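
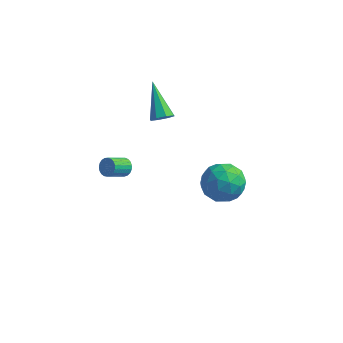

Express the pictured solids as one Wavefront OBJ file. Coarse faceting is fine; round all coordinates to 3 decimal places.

v 1.958 2.591 -4.361
v 2.802 2.685 -3.457
v 1.078 1.075 -3.383
v 1.922 1.169 -2.479
v 1.078 2.065 -2.635
v 1.623 3.002 -3.24
v 2.257 0.758 -3.6
v 2.802 1.695 -4.205
v 2.987 1.551 -2.986
v 2.259 2.359 -2.39
v 1.621 1.401 -4.45
v 0.893 2.209 -3.854
v 2.458 2.771 -3.995
v 1.422 0.989 -2.845
v 0.927 1.516 -2.937
v 1.423 1.571 -2.405
v 1.764 2.958 -3.867
v 2.26 3.013 -3.336
v 1.247 2.648 -2.853
v 1.62 0.747 -3.504
v 2.116 0.802 -2.973
v 2.457 2.189 -4.435
v 2.953 2.244 -3.903
v 2.633 1.112 -3.987
v 3.062 2.16 -3.187
v 2.545 1.269 -2.612
v 2.742 1.027 -3.271
v 3.062 1.578 -3.626
v 2.634 2.635 -2.836
v 2.116 1.744 -2.261
v 1.621 2.271 -2.353
v 1.941 2.821 -2.709
v 2.743 1.969 -2.56
v 1.764 2.016 -4.579
v 1.246 1.125 -4.004
v 1.939 0.939 -4.131
v 2.259 1.489 -4.487
v 1.335 2.491 -4.228
v 0.818 1.6 -3.653
v 0.818 2.182 -3.214
v 1.138 2.733 -3.569
v 1.137 1.791 -4.28
v -0.697 0.331 2.216
v -0.375 0.071 2.704
v -1.803 1.609 3.624
v -0.151 0.467 2.521
v -0.247 0.782 2.159
v -0.607 0.833 1.83
v -1.02 0.59 1.727
v -1.243 0.195 1.911
v -1.147 -0.121 2.273
v -0.788 -0.172 2.601
v -1.248 -2.924 0.985
v -0.764 -3.076 1.137
v -1.227 -3.947 1.747
v -1.712 -3.796 1.595
v -0.82 -2.935 1.296
v -1.283 -3.806 1.906
v -0.949 -2.791 1.402
v -1.413 -3.663 2.012
v -1.131 -2.671 1.436
v -1.594 -3.543 2.046
v -1.333 -2.595 1.391
v -1.796 -3.466 2.001
v -1.52 -2.575 1.277
v -1.983 -3.447 1.887
v -1.661 -2.616 1.112
v -2.124 -3.488 1.722
v -1.73 -2.711 0.925
v -2.193 -3.582 1.535
v -1.715 -2.842 0.749
v -2.179 -3.713 1.358
v -1.621 -2.987 0.613
v -2.084 -3.858 1.223
v -1.461 -3.122 0.542
v -1.924 -3.993 1.151
v -1.265 -3.222 0.547
v -1.728 -4.093 1.157
v -1.066 -3.271 0.628
v -1.529 -4.142 1.238
v -0.899 -3.26 0.771
v -1.362 -4.131 1.381
v -0.792 -3.191 0.951
v -1.255 -4.062 1.561
f 1 38 17
f 38 12 41
f 17 41 6
f 38 41 17
f 1 17 13
f 17 6 18
f 13 18 2
f 17 18 13
f 1 13 22
f 13 2 23
f 22 23 8
f 13 23 22
f 1 22 34
f 22 8 37
f 34 37 11
f 22 37 34
f 1 34 38
f 34 11 42
f 38 42 12
f 34 42 38
f 2 18 29
f 18 6 32
f 29 32 10
f 18 32 29
f 6 41 19
f 41 12 40
f 19 40 5
f 41 40 19
f 12 42 39
f 42 11 35
f 39 35 3
f 42 35 39
f 11 37 36
f 37 8 24
f 36 24 7
f 37 24 36
f 8 23 28
f 23 2 25
f 28 25 9
f 23 25 28
f 4 30 16
f 30 10 31
f 16 31 5
f 30 31 16
f 4 16 14
f 16 5 15
f 14 15 3
f 16 15 14
f 4 14 21
f 14 3 20
f 21 20 7
f 14 20 21
f 4 21 26
f 21 7 27
f 26 27 9
f 21 27 26
f 4 26 30
f 26 9 33
f 30 33 10
f 26 33 30
f 5 31 19
f 31 10 32
f 19 32 6
f 31 32 19
f 3 15 39
f 15 5 40
f 39 40 12
f 15 40 39
f 7 20 36
f 20 3 35
f 36 35 11
f 20 35 36
f 9 27 28
f 27 7 24
f 28 24 8
f 27 24 28
f 10 33 29
f 33 9 25
f 29 25 2
f 33 25 29
f 44 43 46
f 44 46 45
f 46 43 47
f 46 47 45
f 47 43 48
f 47 48 45
f 48 43 49
f 48 49 45
f 49 43 50
f 49 50 45
f 50 43 51
f 50 51 45
f 51 43 52
f 51 52 45
f 52 43 44
f 52 44 45
f 54 53 57
f 54 57 55
f 55 57 58
f 55 58 56
f 57 53 59
f 57 59 58
f 58 59 60
f 58 60 56
f 59 53 61
f 59 61 60
f 60 61 62
f 60 62 56
f 61 53 63
f 61 63 62
f 62 63 64
f 62 64 56
f 63 53 65
f 63 65 64
f 64 65 66
f 64 66 56
f 65 53 67
f 65 67 66
f 66 67 68
f 66 68 56
f 67 53 69
f 67 69 68
f 68 69 70
f 68 70 56
f 69 53 71
f 69 71 70
f 70 71 72
f 70 72 56
f 71 53 73
f 71 73 72
f 72 73 74
f 72 74 56
f 73 53 75
f 73 75 74
f 74 75 76
f 74 76 56
f 75 53 77
f 75 77 76
f 76 77 78
f 76 78 56
f 77 53 79
f 77 79 78
f 78 79 80
f 78 80 56
f 79 53 81
f 79 81 80
f 80 81 82
f 80 82 56
f 81 53 83
f 81 83 82
f 82 83 84
f 82 84 56
f 83 53 54
f 83 54 84
f 84 54 55
f 84 55 56



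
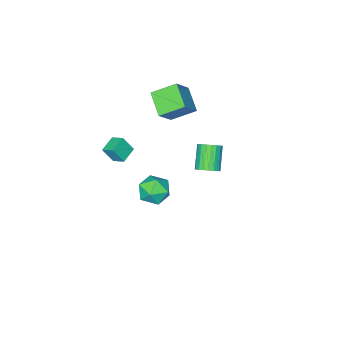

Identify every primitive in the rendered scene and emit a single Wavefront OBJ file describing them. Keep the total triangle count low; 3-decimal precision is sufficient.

v -0.578 -2.178 -3.044
v 0.462 -2.595 -2.945
v -1.122 -3.725 -3.835
v -0.082 -4.142 -3.736
v -0.713 -3.979 -2.818
v -0.376 -3.024 -2.33
v -0.284 -3.296 -4.45
v 0.053 -2.341 -3.962
v 0.644 -3.286 -3.814
v 0.379 -3.708 -2.806
v -1.039 -2.612 -3.974
v -1.304 -3.034 -2.966
v 0.031 1.916 2.491
v 0.632 1.863 2.883
v -0.229 1.09 4.1
v -0.831 1.144 3.709
v 0.523 2.126 2.973
v -0.338 1.354 4.19
v 0.328 2.354 2.979
v -0.533 1.581 4.197
v 0.082 2.506 2.902
v -0.779 1.733 4.119
v -0.173 2.556 2.753
v -1.034 1.783 3.971
v -0.393 2.495 2.559
v -1.254 1.722 3.777
v -0.539 2.334 2.353
v -1.401 1.561 3.571
v -0.587 2.101 2.171
v -1.449 1.329 3.389
v -0.529 1.837 2.045
v -1.39 1.064 3.263
v -0.373 1.585 1.995
v -1.235 0.813 3.213
v -0.148 1.392 2.032
v -1.009 0.619 3.25
v 0.108 1.289 2.147
v -0.753 0.516 3.365
v 0.351 1.294 2.323
v -0.51 0.521 3.54
v 0.538 1.407 2.527
v -0.323 0.634 3.745
v 0.638 1.608 2.725
v -0.223 0.835 3.943
v -2.994 -2.419 3.079
v -3.569 -3.819 3.938
v -1.815 -2.122 4.352
v -2.39 -3.522 5.211
v -1.85 -3.398 2.249
v -2.425 -4.798 3.108
v -0.671 -3.101 3.522
v -1.246 -4.501 4.381
v 1.586 -3.638 1.481
v 2.018 -4.08 2.451
v 1.447 -2.836 1.908
v 1.879 -3.277 2.878
v 2.601 -3.303 1.182
v 3.033 -3.744 2.152
v 2.462 -2.5 1.609
v 2.894 -2.942 2.579
f 1 12 6
f 1 6 2
f 1 2 8
f 1 8 11
f 1 11 12
f 2 6 10
f 6 12 5
f 12 11 3
f 11 8 7
f 8 2 9
f 4 10 5
f 4 5 3
f 4 3 7
f 4 7 9
f 4 9 10
f 5 10 6
f 3 5 12
f 7 3 11
f 9 7 8
f 10 9 2
f 14 13 17
f 14 17 15
f 15 17 18
f 15 18 16
f 17 13 19
f 17 19 18
f 18 19 20
f 18 20 16
f 19 13 21
f 19 21 20
f 20 21 22
f 20 22 16
f 21 13 23
f 21 23 22
f 22 23 24
f 22 24 16
f 23 13 25
f 23 25 24
f 24 25 26
f 24 26 16
f 25 13 27
f 25 27 26
f 26 27 28
f 26 28 16
f 27 13 29
f 27 29 28
f 28 29 30
f 28 30 16
f 29 13 31
f 29 31 30
f 30 31 32
f 30 32 16
f 31 13 33
f 31 33 32
f 32 33 34
f 32 34 16
f 33 13 35
f 33 35 34
f 34 35 36
f 34 36 16
f 35 13 37
f 35 37 36
f 36 37 38
f 36 38 16
f 37 13 39
f 37 39 38
f 38 39 40
f 38 40 16
f 39 13 41
f 39 41 40
f 40 41 42
f 40 42 16
f 41 13 43
f 41 43 42
f 42 43 44
f 42 44 16
f 43 13 14
f 43 14 44
f 44 14 15
f 44 15 16
f 46 48 45
f 49 46 45
f 45 48 47
f 47 49 45
f 46 52 48
f 50 46 49
f 50 52 46
f 48 52 47
f 51 49 47
f 47 52 51
f 51 50 49
f 52 50 51
f 54 56 53
f 57 54 53
f 53 56 55
f 55 57 53
f 54 60 56
f 58 54 57
f 58 60 54
f 56 60 55
f 59 57 55
f 55 60 59
f 59 58 57
f 60 58 59



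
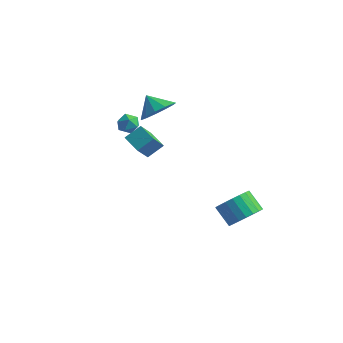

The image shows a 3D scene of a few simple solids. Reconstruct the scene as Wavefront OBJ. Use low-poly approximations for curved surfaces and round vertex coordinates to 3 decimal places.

v 4.194 3.571 -3.991
v 4.585 2.939 -3.383
v 3.656 3.157 -2.56
v 3.266 3.789 -3.169
v 4.762 3.28 -3.274
v 3.833 3.498 -2.451
v 4.841 3.671 -3.289
v 3.912 3.889 -2.466
v 4.808 4.045 -3.425
v 3.879 4.263 -2.602
v 4.669 4.337 -3.659
v 3.74 4.555 -2.836
v 4.447 4.496 -3.951
v 3.518 4.714 -3.128
v 4.183 4.496 -4.249
v 3.254 4.713 -3.426
v 3.92 4.335 -4.503
v 2.991 4.553 -3.681
v 3.705 4.043 -4.669
v 2.776 4.261 -3.846
v 3.574 3.669 -4.718
v 2.645 3.886 -3.895
v 3.551 3.278 -4.641
v 2.622 3.495 -3.818
v 3.639 2.938 -4.451
v 2.71 3.155 -3.628
v 3.823 2.707 -4.182
v 2.894 2.924 -3.359
v 4.071 2.626 -3.881
v 3.142 2.843 -3.058
v 4.341 2.708 -3.598
v 3.412 2.925 -2.775
v -2.283 3.808 0.598
v -1.983 3.372 0.234
v -3.197 3.488 0.226
v -2.897 3.052 -0.138
v -2.908 2.985 0.5
v -2.343 3.183 0.73
v -2.837 3.677 -0.27
v -2.272 3.875 -0.04
v -2.325 3.292 -0.302
v -2.369 2.864 0.174
v -2.811 3.996 0.286
v -2.855 3.568 0.762
v -0.912 1.644 0.419
v -0.879 0.761 1.439
v -0.473 2.339 1.006
v -0.44 1.455 2.026
v 0.06 1.305 0.094
v 0.093 0.421 1.114
v 0.499 1.999 0.681
v 0.532 1.116 1.701
v -0.781 3.405 1.82
v -0.244 4.14 2.232
v -1.599 3.575 2.58
v -0.563 4.38 1.835
v -0.952 4.311 1.433
v -1.286 3.953 1.153
v -1.46 3.422 1.086
v -1.419 2.885 1.251
v -1.175 2.513 1.597
v -0.806 2.424 2.013
v -0.429 2.646 2.368
v -0.164 3.11 2.549
v -0.095 3.667 2.498
f 2 1 5
f 2 5 3
f 3 5 6
f 3 6 4
f 5 1 7
f 5 7 6
f 6 7 8
f 6 8 4
f 7 1 9
f 7 9 8
f 8 9 10
f 8 10 4
f 9 1 11
f 9 11 10
f 10 11 12
f 10 12 4
f 11 1 13
f 11 13 12
f 12 13 14
f 12 14 4
f 13 1 15
f 13 15 14
f 14 15 16
f 14 16 4
f 15 1 17
f 15 17 16
f 16 17 18
f 16 18 4
f 17 1 19
f 17 19 18
f 18 19 20
f 18 20 4
f 19 1 21
f 19 21 20
f 20 21 22
f 20 22 4
f 21 1 23
f 21 23 22
f 22 23 24
f 22 24 4
f 23 1 25
f 23 25 24
f 24 25 26
f 24 26 4
f 25 1 27
f 25 27 26
f 26 27 28
f 26 28 4
f 27 1 29
f 27 29 28
f 28 29 30
f 28 30 4
f 29 1 31
f 29 31 30
f 30 31 32
f 30 32 4
f 31 1 2
f 31 2 32
f 32 2 3
f 32 3 4
f 33 44 38
f 33 38 34
f 33 34 40
f 33 40 43
f 33 43 44
f 34 38 42
f 38 44 37
f 44 43 35
f 43 40 39
f 40 34 41
f 36 42 37
f 36 37 35
f 36 35 39
f 36 39 41
f 36 41 42
f 37 42 38
f 35 37 44
f 39 35 43
f 41 39 40
f 42 41 34
f 46 48 45
f 49 46 45
f 45 48 47
f 47 49 45
f 46 52 48
f 50 46 49
f 50 52 46
f 48 52 47
f 51 49 47
f 47 52 51
f 51 50 49
f 52 50 51
f 54 53 56
f 54 56 55
f 56 53 57
f 56 57 55
f 57 53 58
f 57 58 55
f 58 53 59
f 58 59 55
f 59 53 60
f 59 60 55
f 60 53 61
f 60 61 55
f 61 53 62
f 61 62 55
f 62 53 63
f 62 63 55
f 63 53 64
f 63 64 55
f 64 53 65
f 64 65 55
f 65 53 54
f 65 54 55



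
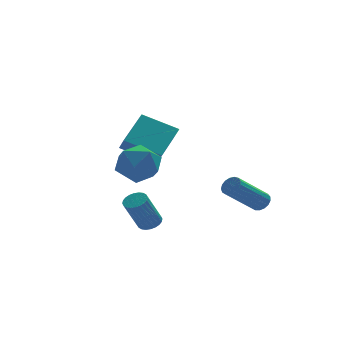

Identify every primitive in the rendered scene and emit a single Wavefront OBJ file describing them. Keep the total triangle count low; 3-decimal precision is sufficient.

v 3.083 -3.422 -1.695
v 3.38 -3.842 -1.498
v 1.773 -4.317 -0.088
v 1.477 -3.898 -0.285
v 3.452 -3.638 -1.348
v 1.845 -4.113 0.062
v 3.439 -3.385 -1.277
v 1.832 -3.86 0.133
v 3.345 -3.14 -1.302
v 1.738 -3.615 0.108
v 3.191 -2.96 -1.417
v 1.584 -3.435 -0.007
v 3.012 -2.886 -1.596
v 1.405 -3.361 -0.186
v 2.85 -2.935 -1.797
v 1.243 -3.41 -0.387
v 2.741 -3.096 -1.975
v 1.134 -3.571 -0.565
v 2.711 -3.331 -2.089
v 1.104 -3.806 -0.679
v 2.766 -3.587 -2.113
v 1.159 -4.062 -0.703
v 2.894 -3.806 -2.041
v 1.287 -4.281 -0.631
v 3.065 -3.937 -1.889
v 1.458 -4.412 -0.479
v 3.241 -3.95 -1.694
v 1.634 -4.425 -0.284
v -1.824 -1.473 0.8
v -1.234 -2.396 1.234
v -3.426 -2.504 0.786
v -2.836 -3.427 1.22
v -3.021 -2.476 1.891
v -2.031 -1.839 1.9
v -2.629 -3.061 0.12
v -1.639 -2.424 0.129
v -1.732 -3.377 0.814
v -1.974 -3.016 1.909
v -2.686 -1.884 0.111
v -2.928 -1.523 1.206
v -1.996 1.472 0.477
v -1.941 0.955 1.125
v -0.667 2.877 1.483
v -0.612 2.36 2.131
v -0.448 0.6 -0.351
v -0.393 0.083 0.297
v 0.881 2.005 0.655
v 0.936 1.488 1.303
v -2.247 -3.802 -2.022
v -1.743 -4 -1.814
v -2.529 -4.335 -0.23
v -3.033 -4.138 -0.438
v -1.73 -3.78 -1.761
v -2.515 -4.115 -0.177
v -1.795 -3.564 -1.748
v -2.581 -3.899 -0.163
v -1.93 -3.384 -1.776
v -2.715 -3.719 -0.192
v -2.112 -3.268 -1.842
v -2.898 -3.603 -0.258
v -2.316 -3.233 -1.936
v -3.101 -3.568 -0.351
v -2.508 -3.285 -2.042
v -3.294 -3.62 -0.458
v -2.661 -3.415 -2.146
v -3.447 -3.751 -0.561
v -2.751 -3.605 -2.23
v -3.537 -3.94 -0.646
v -2.765 -3.825 -2.283
v -3.55 -4.16 -0.699
v -2.699 -4.041 -2.297
v -3.485 -4.376 -0.712
v -2.565 -4.221 -2.268
v -3.35 -4.556 -0.684
v -2.382 -4.337 -2.202
v -3.168 -4.672 -0.618
v -2.179 -4.372 -2.109
v -2.964 -4.707 -0.524
v -1.986 -4.32 -2.002
v -2.772 -4.655 -0.418
v -1.833 -4.189 -1.899
v -2.619 -4.525 -0.314
f 2 1 5
f 2 5 3
f 3 5 6
f 3 6 4
f 5 1 7
f 5 7 6
f 6 7 8
f 6 8 4
f 7 1 9
f 7 9 8
f 8 9 10
f 8 10 4
f 9 1 11
f 9 11 10
f 10 11 12
f 10 12 4
f 11 1 13
f 11 13 12
f 12 13 14
f 12 14 4
f 13 1 15
f 13 15 14
f 14 15 16
f 14 16 4
f 15 1 17
f 15 17 16
f 16 17 18
f 16 18 4
f 17 1 19
f 17 19 18
f 18 19 20
f 18 20 4
f 19 1 21
f 19 21 20
f 20 21 22
f 20 22 4
f 21 1 23
f 21 23 22
f 22 23 24
f 22 24 4
f 23 1 25
f 23 25 24
f 24 25 26
f 24 26 4
f 25 1 27
f 25 27 26
f 26 27 28
f 26 28 4
f 27 1 2
f 27 2 28
f 28 2 3
f 28 3 4
f 29 40 34
f 29 34 30
f 29 30 36
f 29 36 39
f 29 39 40
f 30 34 38
f 34 40 33
f 40 39 31
f 39 36 35
f 36 30 37
f 32 38 33
f 32 33 31
f 32 31 35
f 32 35 37
f 32 37 38
f 33 38 34
f 31 33 40
f 35 31 39
f 37 35 36
f 38 37 30
f 42 44 41
f 45 42 41
f 41 44 43
f 43 45 41
f 42 48 44
f 46 42 45
f 46 48 42
f 44 48 43
f 47 45 43
f 43 48 47
f 47 46 45
f 48 46 47
f 50 49 53
f 50 53 51
f 51 53 54
f 51 54 52
f 53 49 55
f 53 55 54
f 54 55 56
f 54 56 52
f 55 49 57
f 55 57 56
f 56 57 58
f 56 58 52
f 57 49 59
f 57 59 58
f 58 59 60
f 58 60 52
f 59 49 61
f 59 61 60
f 60 61 62
f 60 62 52
f 61 49 63
f 61 63 62
f 62 63 64
f 62 64 52
f 63 49 65
f 63 65 64
f 64 65 66
f 64 66 52
f 65 49 67
f 65 67 66
f 66 67 68
f 66 68 52
f 67 49 69
f 67 69 68
f 68 69 70
f 68 70 52
f 69 49 71
f 69 71 70
f 70 71 72
f 70 72 52
f 71 49 73
f 71 73 72
f 72 73 74
f 72 74 52
f 73 49 75
f 73 75 74
f 74 75 76
f 74 76 52
f 75 49 77
f 75 77 76
f 76 77 78
f 76 78 52
f 77 49 79
f 77 79 78
f 78 79 80
f 78 80 52
f 79 49 81
f 79 81 80
f 80 81 82
f 80 82 52
f 81 49 50
f 81 50 82
f 82 50 51
f 82 51 52



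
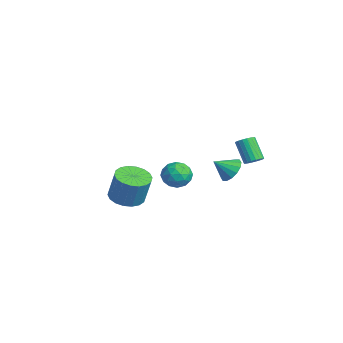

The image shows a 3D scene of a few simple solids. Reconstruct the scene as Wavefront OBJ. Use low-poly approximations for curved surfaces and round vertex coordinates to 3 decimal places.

v 4.032 1.952 1.129
v 4.431 1.668 1.379
v 3.548 1.464 2.561
v 3.148 1.748 2.311
v 4.475 1.898 1.451
v 3.591 1.694 2.633
v 4.43 2.139 1.459
v 3.546 1.934 2.641
v 4.307 2.342 1.402
v 3.423 2.138 2.584
v 4.129 2.469 1.291
v 3.245 2.264 2.473
v 3.932 2.493 1.148
v 3.048 2.288 2.33
v 3.755 2.41 1.001
v 2.871 2.205 2.183
v 3.632 2.236 0.879
v 2.749 2.032 2.061
v 3.589 2.006 0.807
v 2.705 1.802 1.989
v 3.634 1.766 0.799
v 2.75 1.561 1.981
v 3.757 1.562 0.856
v 2.873 1.358 2.038
v 3.935 1.436 0.967
v 3.051 1.231 2.149
v 4.132 1.412 1.11
v 3.248 1.207 2.292
v 4.309 1.495 1.257
v 3.425 1.29 2.439
v 2.783 1.126 -0.04
v 3.577 0.909 -0.206
v 2.677 0.174 0.7
v 3.602 1.173 0.138
v 3.408 1.425 0.435
v 3.047 1.597 0.604
v 2.614 1.642 0.602
v 2.227 1.55 0.427
v 1.989 1.343 0.127
v 1.963 1.079 -0.217
v 2.157 0.827 -0.514
v 2.519 0.656 -0.683
v 2.951 0.61 -0.681
v 3.338 0.703 -0.506
v -1.049 -3.563 -3.246
v -0.039 -3.54 -3.533
v 0.459 -3.274 -1.761
v -0.551 -3.297 -1.474
v -0.167 -3.091 -3.565
v 0.331 -2.826 -1.792
v -0.469 -2.736 -3.533
v 0.029 -2.47 -1.761
v -0.886 -2.545 -3.445
v -0.388 -2.279 -1.672
v -1.335 -2.555 -3.317
v -0.837 -2.289 -1.544
v -1.728 -2.765 -3.175
v -1.23 -2.499 -1.403
v -1.986 -3.133 -3.047
v -1.488 -2.867 -1.275
v -2.059 -3.586 -2.959
v -1.561 -3.32 -1.187
v -1.931 -4.034 -2.928
v -1.433 -3.769 -1.155
v -1.629 -4.39 -2.959
v -1.131 -4.124 -1.187
v -1.212 -4.581 -3.048
v -0.714 -4.315 -1.275
v -0.763 -4.571 -3.176
v -0.265 -4.305 -1.403
v -0.37 -4.361 -3.317
v 0.128 -4.095 -1.545
v -0.112 -3.993 -3.445
v 0.386 -3.727 -1.673
v -4.155 0.319 -4.197
v -3.43 0.872 -3.874
v -3.93 -0.672 -3.006
v -3.205 -0.119 -2.683
v -4.116 0.203 -2.636
v -4.255 0.815 -3.372
v -3.105 -0.615 -3.508
v -3.244 -0.003 -4.244
v -2.781 0.294 -3.448
v -3.405 0.8 -2.91
v -3.955 -0.6 -3.97
v -4.579 -0.094 -3.432
v -3.812 0.682 -4.14
v -3.548 -0.482 -2.74
v -4.083 -0.293 -2.712
v -3.657 0.032 -2.523
v -4.297 0.649 -3.845
v -3.871 0.974 -3.655
v -4.274 0.581 -2.928
v -3.489 -0.774 -3.225
v -3.063 -0.449 -3.035
v -3.703 0.168 -4.357
v -3.277 0.493 -4.168
v -3.086 -0.381 -3.952
v -3.004 0.668 -3.7
v -2.872 0.086 -3
v -2.814 -0.206 -3.485
v -2.895 0.154 -3.917
v -3.372 0.965 -3.383
v -3.239 0.383 -2.684
v -3.775 0.572 -2.656
v -3.856 0.932 -3.088
v -2.99 0.626 -3.133
v -4.121 -0.183 -4.196
v -3.988 -0.765 -3.497
v -3.504 -0.732 -3.792
v -3.585 -0.372 -4.224
v -4.488 0.114 -3.88
v -4.356 -0.468 -3.18
v -4.465 0.046 -2.963
v -4.546 0.406 -3.395
v -4.37 -0.426 -3.747
f 2 1 5
f 2 5 3
f 3 5 6
f 3 6 4
f 5 1 7
f 5 7 6
f 6 7 8
f 6 8 4
f 7 1 9
f 7 9 8
f 8 9 10
f 8 10 4
f 9 1 11
f 9 11 10
f 10 11 12
f 10 12 4
f 11 1 13
f 11 13 12
f 12 13 14
f 12 14 4
f 13 1 15
f 13 15 14
f 14 15 16
f 14 16 4
f 15 1 17
f 15 17 16
f 16 17 18
f 16 18 4
f 17 1 19
f 17 19 18
f 18 19 20
f 18 20 4
f 19 1 21
f 19 21 20
f 20 21 22
f 20 22 4
f 21 1 23
f 21 23 22
f 22 23 24
f 22 24 4
f 23 1 25
f 23 25 24
f 24 25 26
f 24 26 4
f 25 1 27
f 25 27 26
f 26 27 28
f 26 28 4
f 27 1 29
f 27 29 28
f 28 29 30
f 28 30 4
f 29 1 2
f 29 2 30
f 30 2 3
f 30 3 4
f 32 31 34
f 32 34 33
f 34 31 35
f 34 35 33
f 35 31 36
f 35 36 33
f 36 31 37
f 36 37 33
f 37 31 38
f 37 38 33
f 38 31 39
f 38 39 33
f 39 31 40
f 39 40 33
f 40 31 41
f 40 41 33
f 41 31 42
f 41 42 33
f 42 31 43
f 42 43 33
f 43 31 44
f 43 44 33
f 44 31 32
f 44 32 33
f 46 45 49
f 46 49 47
f 47 49 50
f 47 50 48
f 49 45 51
f 49 51 50
f 50 51 52
f 50 52 48
f 51 45 53
f 51 53 52
f 52 53 54
f 52 54 48
f 53 45 55
f 53 55 54
f 54 55 56
f 54 56 48
f 55 45 57
f 55 57 56
f 56 57 58
f 56 58 48
f 57 45 59
f 57 59 58
f 58 59 60
f 58 60 48
f 59 45 61
f 59 61 60
f 60 61 62
f 60 62 48
f 61 45 63
f 61 63 62
f 62 63 64
f 62 64 48
f 63 45 65
f 63 65 64
f 64 65 66
f 64 66 48
f 65 45 67
f 65 67 66
f 66 67 68
f 66 68 48
f 67 45 69
f 67 69 68
f 68 69 70
f 68 70 48
f 69 45 71
f 69 71 70
f 70 71 72
f 70 72 48
f 71 45 73
f 71 73 72
f 72 73 74
f 72 74 48
f 73 45 46
f 73 46 74
f 74 46 47
f 74 47 48
f 75 112 91
f 112 86 115
f 91 115 80
f 112 115 91
f 75 91 87
f 91 80 92
f 87 92 76
f 91 92 87
f 75 87 96
f 87 76 97
f 96 97 82
f 87 97 96
f 75 96 108
f 96 82 111
f 108 111 85
f 96 111 108
f 75 108 112
f 108 85 116
f 112 116 86
f 108 116 112
f 76 92 103
f 92 80 106
f 103 106 84
f 92 106 103
f 80 115 93
f 115 86 114
f 93 114 79
f 115 114 93
f 86 116 113
f 116 85 109
f 113 109 77
f 116 109 113
f 85 111 110
f 111 82 98
f 110 98 81
f 111 98 110
f 82 97 102
f 97 76 99
f 102 99 83
f 97 99 102
f 78 104 90
f 104 84 105
f 90 105 79
f 104 105 90
f 78 90 88
f 90 79 89
f 88 89 77
f 90 89 88
f 78 88 95
f 88 77 94
f 95 94 81
f 88 94 95
f 78 95 100
f 95 81 101
f 100 101 83
f 95 101 100
f 78 100 104
f 100 83 107
f 104 107 84
f 100 107 104
f 79 105 93
f 105 84 106
f 93 106 80
f 105 106 93
f 77 89 113
f 89 79 114
f 113 114 86
f 89 114 113
f 81 94 110
f 94 77 109
f 110 109 85
f 94 109 110
f 83 101 102
f 101 81 98
f 102 98 82
f 101 98 102
f 84 107 103
f 107 83 99
f 103 99 76
f 107 99 103



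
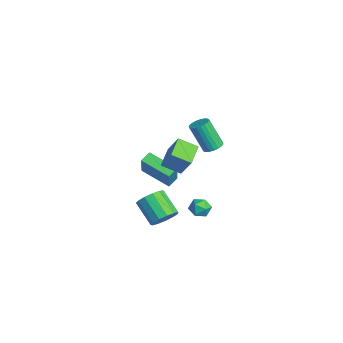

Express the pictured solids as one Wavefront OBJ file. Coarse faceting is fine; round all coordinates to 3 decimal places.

v 0.128 1.859 1.392
v 0.849 2.29 2.754
v 0.591 2.945 0.803
v 1.312 3.376 2.165
v 1.368 1.104 0.975
v 2.089 1.535 2.337
v 1.831 2.19 0.386
v 2.552 2.621 1.748
v 1.119 1.39 -4.058
v 1.698 1.389 -3.317
v 0.319 0.85 -2.241
v -0.259 0.85 -2.982
v 1.488 1.875 -3.342
v 0.109 1.335 -2.266
v 1.161 2.207 -3.595
v -0.217 1.667 -2.519
v 0.821 2.279 -3.994
v -0.557 1.739 -2.918
v 0.576 2.069 -4.414
v -0.803 1.53 -3.338
v 0.503 1.643 -4.721
v -0.876 1.104 -3.645
v 0.626 1.137 -4.817
v -0.753 0.598 -3.741
v 0.905 0.711 -4.672
v -0.473 0.172 -3.597
v 1.253 0.501 -4.333
v -0.126 -0.039 -3.257
v 1.558 0.572 -3.906
v 0.179 0.033 -2.83
v 1.724 0.904 -3.527
v 0.345 0.364 -2.451
v -1.597 0.682 -1.521
v -2.003 1.294 -1.202
v -0.13 1.984 -2.15
v -0.535 2.595 -1.831
v -0.705 0.445 0.071
v -1.11 1.056 0.39
v 0.763 1.746 -0.558
v 0.357 2.358 -0.239
v 0.488 4.043 -4.359
v 0.859 4.368 -3.785
v 0.601 2.952 -3.815
v 0.972 3.277 -3.241
v 0.234 3.413 -3.34
v 0.164 4.087 -3.677
v 1.296 3.233 -3.923
v 1.226 3.907 -4.26
v 1.358 3.867 -3.515
v 0.701 3.979 -3.155
v 0.759 3.341 -4.445
v 0.102 3.453 -4.085
v 2.616 3.878 2.955
v 2.999 3.371 2.875
v 2.447 2.676 4.645
v 2.064 3.182 4.725
v 3.161 3.545 2.994
v 2.609 2.849 4.764
v 3.229 3.776 3.107
v 2.678 3.081 4.876
v 3.192 4.025 3.193
v 2.64 3.33 4.962
v 3.054 4.249 3.238
v 2.502 3.553 5.007
v 2.841 4.408 3.234
v 2.289 3.713 5.004
v 2.589 4.476 3.182
v 2.037 3.78 4.951
v 2.342 4.44 3.09
v 1.79 3.744 4.86
v 2.142 4.307 2.976
v 1.59 3.611 4.746
v 2.024 4.1 2.858
v 1.472 3.404 4.627
v 2.008 3.854 2.756
v 1.456 3.159 4.526
v 2.098 3.613 2.689
v 1.546 2.917 4.459
v 2.277 3.417 2.668
v 1.725 2.722 4.438
v 2.515 3.301 2.697
v 1.963 2.606 4.467
v 2.77 3.285 2.77
v 2.218 2.589 4.54
f 2 4 1
f 5 2 1
f 1 4 3
f 3 5 1
f 2 8 4
f 6 2 5
f 6 8 2
f 4 8 3
f 7 5 3
f 3 8 7
f 7 6 5
f 8 6 7
f 10 9 13
f 10 13 11
f 11 13 14
f 11 14 12
f 13 9 15
f 13 15 14
f 14 15 16
f 14 16 12
f 15 9 17
f 15 17 16
f 16 17 18
f 16 18 12
f 17 9 19
f 17 19 18
f 18 19 20
f 18 20 12
f 19 9 21
f 19 21 20
f 20 21 22
f 20 22 12
f 21 9 23
f 21 23 22
f 22 23 24
f 22 24 12
f 23 9 25
f 23 25 24
f 24 25 26
f 24 26 12
f 25 9 27
f 25 27 26
f 26 27 28
f 26 28 12
f 27 9 29
f 27 29 28
f 28 29 30
f 28 30 12
f 29 9 31
f 29 31 30
f 30 31 32
f 30 32 12
f 31 9 10
f 31 10 32
f 32 10 11
f 32 11 12
f 34 36 33
f 37 34 33
f 33 36 35
f 35 37 33
f 34 40 36
f 38 34 37
f 38 40 34
f 36 40 35
f 39 37 35
f 35 40 39
f 39 38 37
f 40 38 39
f 41 52 46
f 41 46 42
f 41 42 48
f 41 48 51
f 41 51 52
f 42 46 50
f 46 52 45
f 52 51 43
f 51 48 47
f 48 42 49
f 44 50 45
f 44 45 43
f 44 43 47
f 44 47 49
f 44 49 50
f 45 50 46
f 43 45 52
f 47 43 51
f 49 47 48
f 50 49 42
f 54 53 57
f 54 57 55
f 55 57 58
f 55 58 56
f 57 53 59
f 57 59 58
f 58 59 60
f 58 60 56
f 59 53 61
f 59 61 60
f 60 61 62
f 60 62 56
f 61 53 63
f 61 63 62
f 62 63 64
f 62 64 56
f 63 53 65
f 63 65 64
f 64 65 66
f 64 66 56
f 65 53 67
f 65 67 66
f 66 67 68
f 66 68 56
f 67 53 69
f 67 69 68
f 68 69 70
f 68 70 56
f 69 53 71
f 69 71 70
f 70 71 72
f 70 72 56
f 71 53 73
f 71 73 72
f 72 73 74
f 72 74 56
f 73 53 75
f 73 75 74
f 74 75 76
f 74 76 56
f 75 53 77
f 75 77 76
f 76 77 78
f 76 78 56
f 77 53 79
f 77 79 78
f 78 79 80
f 78 80 56
f 79 53 81
f 79 81 80
f 80 81 82
f 80 82 56
f 81 53 83
f 81 83 82
f 82 83 84
f 82 84 56
f 83 53 54
f 83 54 84
f 84 54 55
f 84 55 56



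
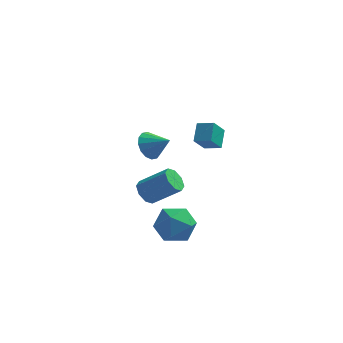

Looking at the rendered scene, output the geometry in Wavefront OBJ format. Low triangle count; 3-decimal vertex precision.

v 0.796 -2.367 -2.219
v 1.582 -1.854 -1.795
v 1.598 -3.806 -1.965
v 2.384 -3.293 -1.541
v 1.478 -3.343 -1.052
v 0.983 -2.453 -1.209
v 2.197 -3.207 -2.551
v 1.702 -2.317 -2.708
v 2.448 -2.373 -2
v 2.004 -2.457 -1.074
v 1.176 -3.203 -2.686
v 0.732 -3.287 -1.76
v 0.229 -1.334 1.968
v 0.586 -1.534 1.34
v 1.151 -1.586 2.572
v 0.662 -1.155 1.382
v 0.622 -0.825 1.582
v 0.477 -0.63 1.885
v 0.265 -0.625 2.211
v 0.044 -0.809 2.471
v -0.127 -1.134 2.597
v -0.203 -1.512 2.554
v -0.163 -1.842 2.355
v -0.018 -2.037 2.052
v 0.193 -2.042 1.726
v 0.415 -1.858 1.466
v 1.96 2.635 -0.582
v 1.574 2.006 0.261
v 1.968 3.475 0.048
v 1.582 2.846 0.891
v 2.758 2.454 -0.351
v 2.372 1.825 0.492
v 2.766 3.294 0.279
v 2.38 2.665 1.122
v -0.049 -0.856 -1.389
v 0.302 -1.181 -1.844
v 1.58 -1.169 -0.866
v 1.229 -0.844 -0.411
v 0.336 -0.68 -1.895
v 1.615 -0.667 -0.917
v 0.144 -0.282 -1.65
v 1.423 -0.269 -0.672
v -0.161 -0.22 -1.252
v 1.118 -0.208 -0.274
v -0.4 -0.531 -0.934
v 0.878 -0.519 0.044
v -0.435 -1.033 -0.883
v 0.844 -1.02 0.095
v -0.243 -1.431 -1.128
v 1.036 -1.418 -0.15
v 0.062 -1.492 -1.526
v 1.341 -1.48 -0.548
f 1 12 6
f 1 6 2
f 1 2 8
f 1 8 11
f 1 11 12
f 2 6 10
f 6 12 5
f 12 11 3
f 11 8 7
f 8 2 9
f 4 10 5
f 4 5 3
f 4 3 7
f 4 7 9
f 4 9 10
f 5 10 6
f 3 5 12
f 7 3 11
f 9 7 8
f 10 9 2
f 14 13 16
f 14 16 15
f 16 13 17
f 16 17 15
f 17 13 18
f 17 18 15
f 18 13 19
f 18 19 15
f 19 13 20
f 19 20 15
f 20 13 21
f 20 21 15
f 21 13 22
f 21 22 15
f 22 13 23
f 22 23 15
f 23 13 24
f 23 24 15
f 24 13 25
f 24 25 15
f 25 13 26
f 25 26 15
f 26 13 14
f 26 14 15
f 28 30 27
f 31 28 27
f 27 30 29
f 29 31 27
f 28 34 30
f 32 28 31
f 32 34 28
f 30 34 29
f 33 31 29
f 29 34 33
f 33 32 31
f 34 32 33
f 36 35 39
f 36 39 37
f 37 39 40
f 37 40 38
f 39 35 41
f 39 41 40
f 40 41 42
f 40 42 38
f 41 35 43
f 41 43 42
f 42 43 44
f 42 44 38
f 43 35 45
f 43 45 44
f 44 45 46
f 44 46 38
f 45 35 47
f 45 47 46
f 46 47 48
f 46 48 38
f 47 35 49
f 47 49 48
f 48 49 50
f 48 50 38
f 49 35 51
f 49 51 50
f 50 51 52
f 50 52 38
f 51 35 36
f 51 36 52
f 52 36 37
f 52 37 38



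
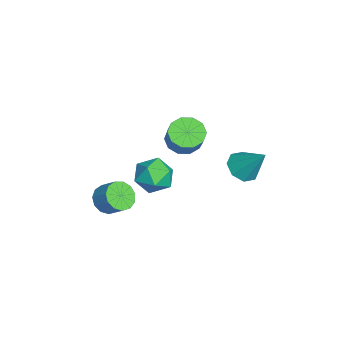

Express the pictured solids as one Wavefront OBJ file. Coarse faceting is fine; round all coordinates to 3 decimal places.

v -2.651 0.084 0.916
v -2.119 -0.761 0.625
v -1.197 -0.609 1.874
v -1.729 0.236 2.164
v -1.84 -0.248 0.356
v -0.917 -0.097 1.605
v -1.87 0.391 0.301
v -0.948 0.543 1.55
v -2.199 0.914 0.481
v -1.277 1.065 1.73
v -2.701 1.119 0.826
v -1.778 1.271 2.075
v -3.183 0.929 1.206
v -2.261 1.081 2.455
v -3.463 0.417 1.475
v -2.54 0.568 2.724
v -3.432 -0.223 1.53
v -2.51 -0.071 2.779
v -3.103 -0.745 1.35
v -2.181 -0.594 2.599
v -2.602 -0.951 1.005
v -1.679 -0.799 2.254
v 0.323 -4.027 -1.536
v 1.131 -4.38 -1.864
v 1.764 -3.666 -1.072
v 0.957 -3.313 -0.744
v 1.022 -3.954 -2.16
v 1.656 -3.241 -1.368
v 0.692 -3.552 -2.259
v 1.326 -2.838 -1.467
v 0.245 -3.301 -2.128
v 0.878 -2.587 -1.336
v -0.177 -3.28 -1.809
v 0.456 -2.566 -1.017
v -0.441 -3.496 -1.403
v 0.192 -2.782 -0.611
v -0.462 -3.881 -1.04
v 0.172 -3.167 -0.248
v -0.233 -4.312 -0.834
v 0.4 -3.598 -0.042
v 0.172 -4.653 -0.851
v 0.805 -3.939 -0.059
v 0.625 -4.795 -1.086
v 1.259 -4.081 -0.294
v 0.983 -4.693 -1.463
v 1.616 -3.979 -0.671
v 1.274 2.983 1.679
v 1.741 3.58 1.027
v 2.106 4.037 3.241
v 1.048 3.842 1.22
v 0.487 3.6 1.681
v 0.388 2.996 2.141
v 0.808 2.385 2.331
v 1.501 2.124 2.138
v 2.062 2.366 1.677
v 2.161 2.969 1.216
v -2.194 -0.619 -2.683
v -1.565 -1.487 -2.038
v -3.935 -1.553 -2.242
v -3.306 -2.421 -1.597
v -3.376 -1.249 -1.165
v -2.3 -0.672 -1.438
v -3.2 -2.368 -2.842
v -2.124 -1.791 -3.115
v -2.187 -2.568 -2.136
v -2.296 -1.876 -1.099
v -3.204 -1.164 -3.181
v -3.313 -0.472 -2.144
f 2 1 5
f 2 5 3
f 3 5 6
f 3 6 4
f 5 1 7
f 5 7 6
f 6 7 8
f 6 8 4
f 7 1 9
f 7 9 8
f 8 9 10
f 8 10 4
f 9 1 11
f 9 11 10
f 10 11 12
f 10 12 4
f 11 1 13
f 11 13 12
f 12 13 14
f 12 14 4
f 13 1 15
f 13 15 14
f 14 15 16
f 14 16 4
f 15 1 17
f 15 17 16
f 16 17 18
f 16 18 4
f 17 1 19
f 17 19 18
f 18 19 20
f 18 20 4
f 19 1 21
f 19 21 20
f 20 21 22
f 20 22 4
f 21 1 2
f 21 2 22
f 22 2 3
f 22 3 4
f 24 23 27
f 24 27 25
f 25 27 28
f 25 28 26
f 27 23 29
f 27 29 28
f 28 29 30
f 28 30 26
f 29 23 31
f 29 31 30
f 30 31 32
f 30 32 26
f 31 23 33
f 31 33 32
f 32 33 34
f 32 34 26
f 33 23 35
f 33 35 34
f 34 35 36
f 34 36 26
f 35 23 37
f 35 37 36
f 36 37 38
f 36 38 26
f 37 23 39
f 37 39 38
f 38 39 40
f 38 40 26
f 39 23 41
f 39 41 40
f 40 41 42
f 40 42 26
f 41 23 43
f 41 43 42
f 42 43 44
f 42 44 26
f 43 23 45
f 43 45 44
f 44 45 46
f 44 46 26
f 45 23 24
f 45 24 46
f 46 24 25
f 46 25 26
f 48 47 50
f 48 50 49
f 50 47 51
f 50 51 49
f 51 47 52
f 51 52 49
f 52 47 53
f 52 53 49
f 53 47 54
f 53 54 49
f 54 47 55
f 54 55 49
f 55 47 56
f 55 56 49
f 56 47 48
f 56 48 49
f 57 68 62
f 57 62 58
f 57 58 64
f 57 64 67
f 57 67 68
f 58 62 66
f 62 68 61
f 68 67 59
f 67 64 63
f 64 58 65
f 60 66 61
f 60 61 59
f 60 59 63
f 60 63 65
f 60 65 66
f 61 66 62
f 59 61 68
f 63 59 67
f 65 63 64
f 66 65 58



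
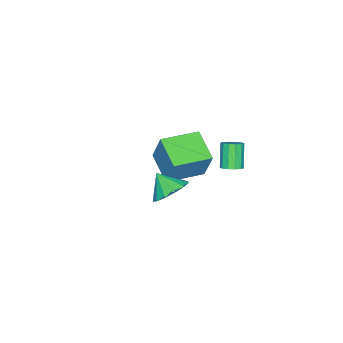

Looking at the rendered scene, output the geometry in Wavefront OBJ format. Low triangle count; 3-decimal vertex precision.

v -3.585 -0.78 -0.376
v -3.094 -0.708 -0.057
v -3.824 -1.108 1.155
v -4.315 -1.18 0.836
v -3.251 -0.415 -0.054
v -3.981 -0.815 1.157
v -3.514 -0.238 -0.154
v -4.244 -0.638 1.057
v -3.8 -0.233 -0.325
v -4.53 -0.633 0.887
v -4.017 -0.402 -0.511
v -4.747 -0.801 0.701
v -4.097 -0.691 -0.655
v -4.827 -1.09 0.557
v -4.015 -1.008 -0.71
v -4.745 -1.408 0.502
v -3.796 -1.253 -0.659
v -4.526 -1.653 0.553
v -3.51 -1.348 -0.518
v -4.24 -1.748 0.694
v -3.248 -1.263 -0.332
v -3.978 -1.662 0.88
v -3.093 -1.024 -0.16
v -3.823 -1.424 1.052
v -2.316 -4.562 -0.15
v -1.989 -3.904 1.646
v -4.009 -3.377 -0.275
v -3.682 -2.72 1.521
v -1.298 -3.18 -0.841
v -0.971 -2.523 0.955
v -2.991 -1.996 -0.966
v -2.664 -1.338 0.83
v 2.236 -0.749 2.376
v 2.993 -1.266 1.977
v 2.104 -1.611 3.244
v 3.221 -0.918 2.358
v 3.136 -0.517 2.743
v 2.765 -0.189 3.013
v 2.226 -0.039 3.08
v 1.69 -0.114 2.924
v 1.328 -0.392 2.593
v 1.253 -0.782 2.194
v 1.49 -1.162 1.853
v 1.965 -1.411 1.678
v 2.525 -1.45 1.724
f 2 1 5
f 2 5 3
f 3 5 6
f 3 6 4
f 5 1 7
f 5 7 6
f 6 7 8
f 6 8 4
f 7 1 9
f 7 9 8
f 8 9 10
f 8 10 4
f 9 1 11
f 9 11 10
f 10 11 12
f 10 12 4
f 11 1 13
f 11 13 12
f 12 13 14
f 12 14 4
f 13 1 15
f 13 15 14
f 14 15 16
f 14 16 4
f 15 1 17
f 15 17 16
f 16 17 18
f 16 18 4
f 17 1 19
f 17 19 18
f 18 19 20
f 18 20 4
f 19 1 21
f 19 21 20
f 20 21 22
f 20 22 4
f 21 1 23
f 21 23 22
f 22 23 24
f 22 24 4
f 23 1 2
f 23 2 24
f 24 2 3
f 24 3 4
f 26 28 25
f 29 26 25
f 25 28 27
f 27 29 25
f 26 32 28
f 30 26 29
f 30 32 26
f 28 32 27
f 31 29 27
f 27 32 31
f 31 30 29
f 32 30 31
f 34 33 36
f 34 36 35
f 36 33 37
f 36 37 35
f 37 33 38
f 37 38 35
f 38 33 39
f 38 39 35
f 39 33 40
f 39 40 35
f 40 33 41
f 40 41 35
f 41 33 42
f 41 42 35
f 42 33 43
f 42 43 35
f 43 33 44
f 43 44 35
f 44 33 45
f 44 45 35
f 45 33 34
f 45 34 35



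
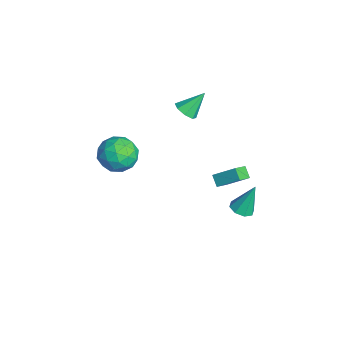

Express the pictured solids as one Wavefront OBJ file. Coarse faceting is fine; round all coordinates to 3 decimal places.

v 0.878 -2.069 3.389
v 1.656 -2.286 4.261
v 0.744 -3.954 3.039
v 1.522 -4.171 3.911
v 0.435 -3.768 4.171
v 0.518 -2.603 4.387
v 1.882 -3.637 2.913
v 1.965 -2.472 3.129
v 2.276 -3.255 3.967
v 1.382 -3.336 4.744
v 1.018 -2.904 2.556
v 0.124 -2.985 3.333
v 1.279 -2.012 3.855
v 1.121 -4.228 3.445
v 0.482 -3.991 3.597
v 0.939 -4.119 4.11
v 0.61 -2.198 3.93
v 1.067 -2.325 4.442
v 0.349 -3.197 4.39
v 1.333 -3.915 2.858
v 1.79 -4.042 3.37
v 1.461 -2.121 3.19
v 1.918 -2.249 3.703
v 2.051 -3.043 2.91
v 2.1 -2.709 4.195
v 2.022 -3.817 3.99
v 2.234 -3.504 3.403
v 2.282 -2.819 3.53
v 1.575 -2.756 4.652
v 1.496 -3.865 4.447
v 0.857 -3.628 4.599
v 0.906 -2.943 4.726
v 1.939 -3.326 4.479
v 0.904 -2.375 2.853
v 0.825 -3.484 2.648
v 1.494 -3.297 2.574
v 1.543 -2.612 2.701
v 0.378 -2.423 3.31
v 0.3 -3.531 3.105
v 0.118 -3.421 3.77
v 0.166 -2.736 3.897
v 0.461 -2.914 2.821
v -3.702 1.591 2.098
v -2.978 1.828 1.983
v -3.878 2.729 3.322
v -3.368 2.122 1.652
v -3.953 2.106 1.583
v -4.391 1.788 1.816
v -4.425 1.354 2.214
v -4.036 1.06 2.544
v -3.451 1.076 2.613
v -3.013 1.394 2.381
v -2.409 3.73 -3.906
v -3.023 3.607 -3.376
v -1.801 4.899 -2.93
v -2.414 4.776 -2.4
v -1.826 3.004 -3.4
v -2.439 2.881 -2.87
v -1.217 4.173 -2.424
v -1.831 4.05 -1.894
v 3.087 3.191 -0.59
v 3.576 2.701 -0.394
v 3.093 3.909 1.19
v 3.807 3.165 -0.582
v 3.616 3.644 -0.775
v 3.115 3.859 -0.859
v 2.598 3.682 -0.787
v 2.368 3.218 -0.599
v 2.559 2.738 -0.406
v 3.06 2.524 -0.322
f 1 38 17
f 38 12 41
f 17 41 6
f 38 41 17
f 1 17 13
f 17 6 18
f 13 18 2
f 17 18 13
f 1 13 22
f 13 2 23
f 22 23 8
f 13 23 22
f 1 22 34
f 22 8 37
f 34 37 11
f 22 37 34
f 1 34 38
f 34 11 42
f 38 42 12
f 34 42 38
f 2 18 29
f 18 6 32
f 29 32 10
f 18 32 29
f 6 41 19
f 41 12 40
f 19 40 5
f 41 40 19
f 12 42 39
f 42 11 35
f 39 35 3
f 42 35 39
f 11 37 36
f 37 8 24
f 36 24 7
f 37 24 36
f 8 23 28
f 23 2 25
f 28 25 9
f 23 25 28
f 4 30 16
f 30 10 31
f 16 31 5
f 30 31 16
f 4 16 14
f 16 5 15
f 14 15 3
f 16 15 14
f 4 14 21
f 14 3 20
f 21 20 7
f 14 20 21
f 4 21 26
f 21 7 27
f 26 27 9
f 21 27 26
f 4 26 30
f 26 9 33
f 30 33 10
f 26 33 30
f 5 31 19
f 31 10 32
f 19 32 6
f 31 32 19
f 3 15 39
f 15 5 40
f 39 40 12
f 15 40 39
f 7 20 36
f 20 3 35
f 36 35 11
f 20 35 36
f 9 27 28
f 27 7 24
f 28 24 8
f 27 24 28
f 10 33 29
f 33 9 25
f 29 25 2
f 33 25 29
f 44 43 46
f 44 46 45
f 46 43 47
f 46 47 45
f 47 43 48
f 47 48 45
f 48 43 49
f 48 49 45
f 49 43 50
f 49 50 45
f 50 43 51
f 50 51 45
f 51 43 52
f 51 52 45
f 52 43 44
f 52 44 45
f 54 56 53
f 57 54 53
f 53 56 55
f 55 57 53
f 54 60 56
f 58 54 57
f 58 60 54
f 56 60 55
f 59 57 55
f 55 60 59
f 59 58 57
f 60 58 59
f 62 61 64
f 62 64 63
f 64 61 65
f 64 65 63
f 65 61 66
f 65 66 63
f 66 61 67
f 66 67 63
f 67 61 68
f 67 68 63
f 68 61 69
f 68 69 63
f 69 61 70
f 69 70 63
f 70 61 62
f 70 62 63



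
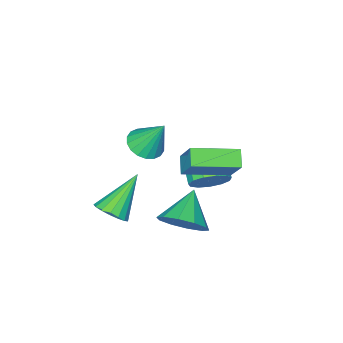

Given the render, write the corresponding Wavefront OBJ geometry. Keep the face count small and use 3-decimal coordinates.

v -2.541 2.15 -1.036
v -2.01 2.33 -0.319
v -2.629 1.309 0.394
v -3.159 1.13 -0.324
v -2.429 2.621 -0.265
v -3.048 1.6 0.447
v -2.883 2.763 -0.457
v -3.502 1.742 0.256
v -3.229 2.71 -0.832
v -3.847 1.689 -0.119
v -3.356 2.48 -1.272
v -3.974 1.459 -0.559
v -3.224 2.145 -1.637
v -3.843 1.124 -0.925
v -2.875 1.812 -1.812
v -3.494 0.791 -1.099
v -2.421 1.586 -1.74
v -3.039 0.565 -1.027
v -2.004 1.54 -1.445
v -2.622 0.519 -0.732
v -1.758 1.687 -1.02
v -2.376 0.666 -0.307
v -1.76 1.982 -0.6
v -2.379 0.961 0.112
v 0.361 3.614 -0.954
v 1.112 3.304 -0.227
v -0.861 2.966 0.034
v 0.912 3.927 -0.067
v 0.501 4.43 -0.245
v 0.037 4.622 -0.694
v -0.303 4.428 -1.243
v -0.39 3.923 -1.681
v -0.189 3.301 -1.841
v 0.222 2.797 -1.662
v 0.686 2.606 -1.213
v 1.026 2.8 -0.665
v -2.077 3.733 1.874
v -1.756 4.644 3.163
v -1.612 4.274 1.376
v -1.292 5.185 2.664
v -0.408 2.635 2.236
v -0.088 3.546 3.524
v 0.056 3.176 1.737
v 0.377 4.087 3.026
v -1.668 -0.807 0.063
v -1.15 -1.378 0.467
v -1.932 0.067 1.637
v -0.903 -1.102 0.355
v -0.807 -0.767 0.186
v -0.882 -0.441 -0.008
v -1.112 -0.186 -0.188
v -1.452 -0.055 -0.318
v -1.835 -0.073 -0.373
v -2.185 -0.236 -0.341
v -2.432 -0.512 -0.23
v -2.528 -0.847 -0.06
v -2.453 -1.173 0.134
v -2.223 -1.427 0.314
v -1.883 -1.559 0.444
v -1.5 -1.541 0.499
v 1.49 0.578 -1.606
v 2.029 0.276 -1.083
v -0.03 0.522 -0.074
v 2.061 0.66 -1.037
v 1.962 1.025 -1.122
v 1.755 1.288 -1.318
v 1.487 1.388 -1.58
v 1.22 1.303 -1.848
v 1.015 1.052 -2.061
v 0.919 0.692 -2.169
v 0.954 0.306 -2.149
v 1.112 -0.017 -2.004
v 1.356 -0.204 -1.769
v 1.631 -0.212 -1.496
v 1.874 -0.038 -1.248
f 2 1 5
f 2 5 3
f 3 5 6
f 3 6 4
f 5 1 7
f 5 7 6
f 6 7 8
f 6 8 4
f 7 1 9
f 7 9 8
f 8 9 10
f 8 10 4
f 9 1 11
f 9 11 10
f 10 11 12
f 10 12 4
f 11 1 13
f 11 13 12
f 12 13 14
f 12 14 4
f 13 1 15
f 13 15 14
f 14 15 16
f 14 16 4
f 15 1 17
f 15 17 16
f 16 17 18
f 16 18 4
f 17 1 19
f 17 19 18
f 18 19 20
f 18 20 4
f 19 1 21
f 19 21 20
f 20 21 22
f 20 22 4
f 21 1 23
f 21 23 22
f 22 23 24
f 22 24 4
f 23 1 2
f 23 2 24
f 24 2 3
f 24 3 4
f 26 25 28
f 26 28 27
f 28 25 29
f 28 29 27
f 29 25 30
f 29 30 27
f 30 25 31
f 30 31 27
f 31 25 32
f 31 32 27
f 32 25 33
f 32 33 27
f 33 25 34
f 33 34 27
f 34 25 35
f 34 35 27
f 35 25 36
f 35 36 27
f 36 25 26
f 36 26 27
f 38 40 37
f 41 38 37
f 37 40 39
f 39 41 37
f 38 44 40
f 42 38 41
f 42 44 38
f 40 44 39
f 43 41 39
f 39 44 43
f 43 42 41
f 44 42 43
f 46 45 48
f 46 48 47
f 48 45 49
f 48 49 47
f 49 45 50
f 49 50 47
f 50 45 51
f 50 51 47
f 51 45 52
f 51 52 47
f 52 45 53
f 52 53 47
f 53 45 54
f 53 54 47
f 54 45 55
f 54 55 47
f 55 45 56
f 55 56 47
f 56 45 57
f 56 57 47
f 57 45 58
f 57 58 47
f 58 45 59
f 58 59 47
f 59 45 60
f 59 60 47
f 60 45 46
f 60 46 47
f 62 61 64
f 62 64 63
f 64 61 65
f 64 65 63
f 65 61 66
f 65 66 63
f 66 61 67
f 66 67 63
f 67 61 68
f 67 68 63
f 68 61 69
f 68 69 63
f 69 61 70
f 69 70 63
f 70 61 71
f 70 71 63
f 71 61 72
f 71 72 63
f 72 61 73
f 72 73 63
f 73 61 74
f 73 74 63
f 74 61 75
f 74 75 63
f 75 61 62
f 75 62 63



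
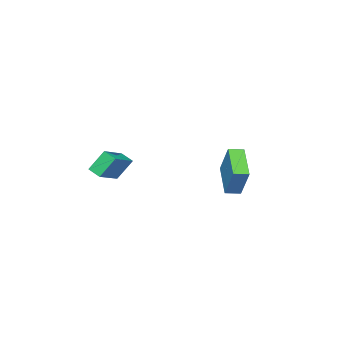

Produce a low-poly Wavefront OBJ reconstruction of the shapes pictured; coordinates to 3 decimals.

v -1.899 -2.504 2.992
v -1.885 -3.328 3.353
v -0.18 -2.155 3.724
v -0.167 -2.979 4.085
v -1.233 -3.061 1.695
v -1.22 -3.885 2.056
v 0.485 -2.712 2.427
v 0.499 -3.536 2.788
v -4.462 2.713 3.007
v -3.935 3.717 4.833
v -3.236 4.099 1.892
v -2.709 5.103 3.718
v -3.771 2.177 3.102
v -3.244 3.181 4.928
v -2.545 3.563 1.987
v -2.018 4.567 3.813
f 2 4 1
f 5 2 1
f 1 4 3
f 3 5 1
f 2 8 4
f 6 2 5
f 6 8 2
f 4 8 3
f 7 5 3
f 3 8 7
f 7 6 5
f 8 6 7
f 10 12 9
f 13 10 9
f 9 12 11
f 11 13 9
f 10 16 12
f 14 10 13
f 14 16 10
f 12 16 11
f 15 13 11
f 11 16 15
f 15 14 13
f 16 14 15



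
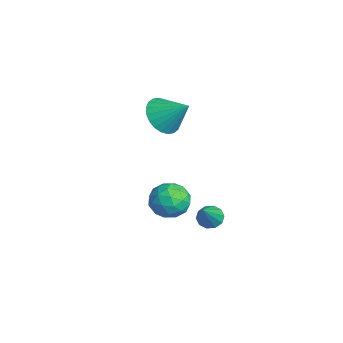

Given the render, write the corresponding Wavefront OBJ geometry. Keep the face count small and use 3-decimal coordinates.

v 2.508 2.024 -3.485
v 2.909 2.403 -3.628
v 3.552 1.396 -2.215
v 2.701 2.55 -3.384
v 2.42 2.497 -3.179
v 2.172 2.263 -3.091
v 2.052 1.937 -3.153
v 2.107 1.645 -3.342
v 2.314 1.497 -3.586
v 2.595 1.551 -3.791
v 2.843 1.785 -3.879
v 2.963 2.111 -3.817
v 0.447 1.626 -3.675
v 1.307 1.369 -3.899
v 0.213 0.291 -3.041
v 1.073 0.034 -3.265
v 0.937 0.684 -2.62
v 1.082 1.51 -3.013
v 0.438 0.15 -3.927
v 0.583 0.976 -4.32
v 1.302 0.457 -4.055
v 1.61 0.787 -3.247
v -0.09 0.873 -3.693
v 0.218 1.203 -2.885
v 0.897 1.615 -3.843
v 0.623 0.045 -3.097
v 0.543 0.427 -2.718
v 1.048 0.276 -2.85
v 0.765 1.697 -3.322
v 1.271 1.547 -3.453
v 1.053 1.144 -2.702
v 0.249 0.113 -3.487
v 0.755 -0.037 -3.618
v 0.472 1.384 -4.09
v 0.977 1.233 -4.222
v 0.467 0.516 -4.238
v 1.4 0.928 -4.066
v 1.263 0.143 -3.693
v 0.89 0.212 -4.083
v 0.974 0.697 -4.313
v 1.581 1.122 -3.591
v 1.444 0.337 -3.218
v 1.364 0.719 -2.84
v 1.449 1.204 -3.07
v 1.578 0.586 -3.683
v 0.076 1.323 -3.722
v -0.061 0.538 -3.349
v 0.071 0.456 -3.87
v 0.156 0.941 -4.1
v 0.257 1.517 -3.247
v 0.12 0.732 -2.874
v 0.546 0.963 -2.627
v 0.63 1.448 -2.857
v -0.058 1.074 -3.257
v -2.36 1.393 -0.466
v -1.61 1.377 -1.097
v -1.54 2.267 0.486
v -1.802 1.686 -1.216
v -2.078 1.95 -1.221
v -2.397 2.13 -1.111
v -2.711 2.197 -0.902
v -2.971 2.142 -0.627
v -3.138 1.972 -0.328
v -3.186 1.715 -0.049
v -3.109 1.409 0.166
v -2.918 1.1 0.285
v -2.641 0.835 0.29
v -2.322 0.656 0.18
v -2.009 0.589 -0.029
v -1.749 0.644 -0.304
v -1.582 0.813 -0.603
v -1.533 1.071 -0.882
f 2 1 4
f 2 4 3
f 4 1 5
f 4 5 3
f 5 1 6
f 5 6 3
f 6 1 7
f 6 7 3
f 7 1 8
f 7 8 3
f 8 1 9
f 8 9 3
f 9 1 10
f 9 10 3
f 10 1 11
f 10 11 3
f 11 1 12
f 11 12 3
f 12 1 2
f 12 2 3
f 13 50 29
f 50 24 53
f 29 53 18
f 50 53 29
f 13 29 25
f 29 18 30
f 25 30 14
f 29 30 25
f 13 25 34
f 25 14 35
f 34 35 20
f 25 35 34
f 13 34 46
f 34 20 49
f 46 49 23
f 34 49 46
f 13 46 50
f 46 23 54
f 50 54 24
f 46 54 50
f 14 30 41
f 30 18 44
f 41 44 22
f 30 44 41
f 18 53 31
f 53 24 52
f 31 52 17
f 53 52 31
f 24 54 51
f 54 23 47
f 51 47 15
f 54 47 51
f 23 49 48
f 49 20 36
f 48 36 19
f 49 36 48
f 20 35 40
f 35 14 37
f 40 37 21
f 35 37 40
f 16 42 28
f 42 22 43
f 28 43 17
f 42 43 28
f 16 28 26
f 28 17 27
f 26 27 15
f 28 27 26
f 16 26 33
f 26 15 32
f 33 32 19
f 26 32 33
f 16 33 38
f 33 19 39
f 38 39 21
f 33 39 38
f 16 38 42
f 38 21 45
f 42 45 22
f 38 45 42
f 17 43 31
f 43 22 44
f 31 44 18
f 43 44 31
f 15 27 51
f 27 17 52
f 51 52 24
f 27 52 51
f 19 32 48
f 32 15 47
f 48 47 23
f 32 47 48
f 21 39 40
f 39 19 36
f 40 36 20
f 39 36 40
f 22 45 41
f 45 21 37
f 41 37 14
f 45 37 41
f 56 55 58
f 56 58 57
f 58 55 59
f 58 59 57
f 59 55 60
f 59 60 57
f 60 55 61
f 60 61 57
f 61 55 62
f 61 62 57
f 62 55 63
f 62 63 57
f 63 55 64
f 63 64 57
f 64 55 65
f 64 65 57
f 65 55 66
f 65 66 57
f 66 55 67
f 66 67 57
f 67 55 68
f 67 68 57
f 68 55 69
f 68 69 57
f 69 55 70
f 69 70 57
f 70 55 71
f 70 71 57
f 71 55 72
f 71 72 57
f 72 55 56
f 72 56 57



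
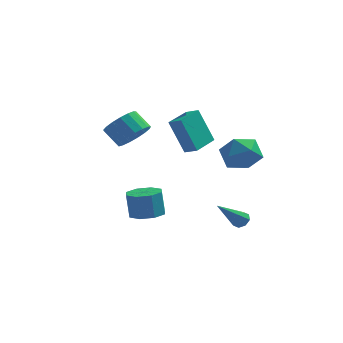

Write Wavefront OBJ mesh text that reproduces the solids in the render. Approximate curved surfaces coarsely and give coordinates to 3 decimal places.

v -1.902 -3.395 -0.843
v -1.141 -2.896 -0.817
v -1.338 -2.667 0.53
v -2.098 -3.165 0.503
v -1.704 -2.515 -0.964
v -1.901 -2.285 0.382
v -2.384 -2.649 -1.041
v -2.58 -2.419 0.306
v -2.78 -3.22 -1.002
v -2.977 -2.99 0.345
v -2.662 -3.893 -0.87
v -2.859 -3.664 0.477
v -2.099 -4.275 -0.722
v -2.296 -4.045 0.624
v -1.42 -4.141 -0.646
v -1.616 -3.911 0.701
v -1.023 -3.57 -0.685
v -1.22 -3.34 0.662
v 2.501 2.253 1.021
v 3.098 1.239 1.081
v 0.882 1.321 1.399
v 1.479 0.307 1.459
v 1.629 1.129 2.289
v 2.629 1.705 2.056
v 1.351 0.855 0.424
v 2.351 1.431 0.191
v 2.387 0.376 0.712
v 2.559 0.545 1.865
v 1.421 2.015 0.615
v 1.593 2.184 1.768
v -3.474 1.971 1.691
v -2.715 2.413 2.228
v -3.546 2.871 3.027
v -4.306 2.429 2.489
v -2.842 2.757 1.899
v -3.673 3.215 2.697
v -3.114 2.921 1.522
v -3.945 3.379 2.32
v -3.468 2.867 1.183
v -4.299 3.325 1.981
v -3.824 2.608 0.961
v -4.655 3.066 1.759
v -4.1 2.203 0.906
v -4.931 2.661 1.704
v -4.232 1.745 1.031
v -5.064 2.203 1.829
v -4.191 1.339 1.307
v -5.022 1.797 2.105
v -3.986 1.077 1.671
v -4.817 1.535 2.469
v -3.663 1.02 2.04
v -4.495 1.478 2.838
v -3.298 1.181 2.328
v -4.129 1.639 3.126
v -2.972 1.523 2.471
v -3.804 1.981 3.269
v -2.762 1.968 2.435
v -3.593 2.426 3.233
v -0.735 0.645 1.425
v -1.569 0.882 3.327
v -0.078 2.056 1.538
v -0.913 2.293 3.439
v -0.067 0.307 1.761
v -0.902 0.544 3.662
v 0.589 1.718 1.873
v -0.245 1.955 3.775
v 2.431 -2.121 -1.575
v 2.788 -1.994 -1.234
v 1.409 -3.199 -0.105
v 2.496 -1.735 -1.247
v 2.165 -1.703 -1.453
v 1.991 -1.915 -1.73
v 2.074 -2.247 -1.916
v 2.366 -2.506 -1.903
v 2.696 -2.538 -1.697
v 2.871 -2.326 -1.42
f 2 1 5
f 2 5 3
f 3 5 6
f 3 6 4
f 5 1 7
f 5 7 6
f 6 7 8
f 6 8 4
f 7 1 9
f 7 9 8
f 8 9 10
f 8 10 4
f 9 1 11
f 9 11 10
f 10 11 12
f 10 12 4
f 11 1 13
f 11 13 12
f 12 13 14
f 12 14 4
f 13 1 15
f 13 15 14
f 14 15 16
f 14 16 4
f 15 1 17
f 15 17 16
f 16 17 18
f 16 18 4
f 17 1 2
f 17 2 18
f 18 2 3
f 18 3 4
f 19 30 24
f 19 24 20
f 19 20 26
f 19 26 29
f 19 29 30
f 20 24 28
f 24 30 23
f 30 29 21
f 29 26 25
f 26 20 27
f 22 28 23
f 22 23 21
f 22 21 25
f 22 25 27
f 22 27 28
f 23 28 24
f 21 23 30
f 25 21 29
f 27 25 26
f 28 27 20
f 32 31 35
f 32 35 33
f 33 35 36
f 33 36 34
f 35 31 37
f 35 37 36
f 36 37 38
f 36 38 34
f 37 31 39
f 37 39 38
f 38 39 40
f 38 40 34
f 39 31 41
f 39 41 40
f 40 41 42
f 40 42 34
f 41 31 43
f 41 43 42
f 42 43 44
f 42 44 34
f 43 31 45
f 43 45 44
f 44 45 46
f 44 46 34
f 45 31 47
f 45 47 46
f 46 47 48
f 46 48 34
f 47 31 49
f 47 49 48
f 48 49 50
f 48 50 34
f 49 31 51
f 49 51 50
f 50 51 52
f 50 52 34
f 51 31 53
f 51 53 52
f 52 53 54
f 52 54 34
f 53 31 55
f 53 55 54
f 54 55 56
f 54 56 34
f 55 31 57
f 55 57 56
f 56 57 58
f 56 58 34
f 57 31 32
f 57 32 58
f 58 32 33
f 58 33 34
f 60 62 59
f 63 60 59
f 59 62 61
f 61 63 59
f 60 66 62
f 64 60 63
f 64 66 60
f 62 66 61
f 65 63 61
f 61 66 65
f 65 64 63
f 66 64 65
f 68 67 70
f 68 70 69
f 70 67 71
f 70 71 69
f 71 67 72
f 71 72 69
f 72 67 73
f 72 73 69
f 73 67 74
f 73 74 69
f 74 67 75
f 74 75 69
f 75 67 76
f 75 76 69
f 76 67 68
f 76 68 69



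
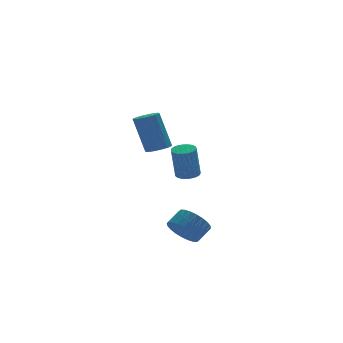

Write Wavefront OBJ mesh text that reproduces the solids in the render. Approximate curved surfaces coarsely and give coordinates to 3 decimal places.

v 1.078 2.933 -1.601
v 1.516 3.416 -1.499
v 1.22 3.289 0.364
v 0.782 2.807 0.261
v 1.282 3.557 -1.526
v 0.986 3.43 0.336
v 1.012 3.589 -1.567
v 0.716 3.462 0.295
v 0.754 3.508 -1.613
v 0.458 3.382 0.249
v 0.552 3.328 -1.658
v 0.256 3.201 0.204
v 0.441 3.08 -1.692
v 0.145 2.953 0.17
v 0.44 2.806 -1.711
v 0.144 2.679 0.151
v 0.549 2.554 -1.711
v 0.253 2.427 0.151
v 0.75 2.368 -1.692
v 0.454 2.241 0.17
v 1.007 2.28 -1.657
v 0.711 2.153 0.205
v 1.277 2.304 -1.612
v 0.981 2.177 0.25
v 1.512 2.438 -1.566
v 1.216 2.311 0.296
v 1.672 2.657 -1.525
v 1.376 2.53 0.337
v 1.73 2.924 -1.498
v 1.434 2.797 0.364
v 1.675 3.192 -1.489
v 1.378 3.066 0.374
v -1.564 -2.299 -3.215
v -1.14 -1.919 -3.975
v -0.351 -1.62 -3.384
v -0.776 -2.001 -2.625
v -1.34 -1.632 -3.853
v -0.551 -1.333 -3.262
v -1.574 -1.447 -3.634
v -0.785 -1.148 -3.043
v -1.807 -1.391 -3.351
v -1.018 -1.092 -2.76
v -2.003 -1.474 -3.047
v -1.214 -1.175 -2.457
v -2.132 -1.682 -2.769
v -1.343 -1.383 -2.179
v -2.175 -1.984 -2.559
v -1.386 -1.686 -1.969
v -2.125 -2.335 -2.449
v -1.336 -2.036 -1.858
v -1.989 -2.68 -2.456
v -1.2 -2.381 -1.865
v -1.789 -2.967 -2.578
v -1 -2.668 -1.987
v -1.555 -3.152 -2.797
v -0.766 -2.853 -2.206
v -1.322 -3.208 -3.08
v -0.533 -2.909 -2.489
v -1.126 -3.125 -3.383
v -0.337 -2.826 -2.793
v -0.997 -2.917 -3.661
v -0.208 -2.618 -3.071
v -0.954 -2.614 -3.871
v -0.165 -2.316 -3.281
v -1.004 -2.264 -3.982
v -0.215 -1.965 -3.391
v -2.286 -1.073 2.056
v -1.774 -0.628 2.015
v -2.162 -0.001 4.024
v -2.674 -0.447 4.064
v -2.124 -0.435 1.887
v -2.513 0.192 3.896
v -2.537 -0.485 1.824
v -2.925 0.141 3.833
v -2.853 -0.761 1.848
v -3.241 -0.134 3.857
v -2.953 -1.156 1.952
v -3.341 -0.529 3.961
v -2.798 -1.519 2.096
v -3.186 -0.892 4.105
v -2.447 -1.712 2.224
v -2.836 -1.085 4.233
v -2.035 -1.661 2.287
v -2.423 -1.035 4.296
v -1.719 -1.386 2.263
v -2.107 -0.759 4.272
v -1.619 -0.991 2.159
v -2.007 -0.364 4.168
f 2 1 5
f 2 5 3
f 3 5 6
f 3 6 4
f 5 1 7
f 5 7 6
f 6 7 8
f 6 8 4
f 7 1 9
f 7 9 8
f 8 9 10
f 8 10 4
f 9 1 11
f 9 11 10
f 10 11 12
f 10 12 4
f 11 1 13
f 11 13 12
f 12 13 14
f 12 14 4
f 13 1 15
f 13 15 14
f 14 15 16
f 14 16 4
f 15 1 17
f 15 17 16
f 16 17 18
f 16 18 4
f 17 1 19
f 17 19 18
f 18 19 20
f 18 20 4
f 19 1 21
f 19 21 20
f 20 21 22
f 20 22 4
f 21 1 23
f 21 23 22
f 22 23 24
f 22 24 4
f 23 1 25
f 23 25 24
f 24 25 26
f 24 26 4
f 25 1 27
f 25 27 26
f 26 27 28
f 26 28 4
f 27 1 29
f 27 29 28
f 28 29 30
f 28 30 4
f 29 1 31
f 29 31 30
f 30 31 32
f 30 32 4
f 31 1 2
f 31 2 32
f 32 2 3
f 32 3 4
f 34 33 37
f 34 37 35
f 35 37 38
f 35 38 36
f 37 33 39
f 37 39 38
f 38 39 40
f 38 40 36
f 39 33 41
f 39 41 40
f 40 41 42
f 40 42 36
f 41 33 43
f 41 43 42
f 42 43 44
f 42 44 36
f 43 33 45
f 43 45 44
f 44 45 46
f 44 46 36
f 45 33 47
f 45 47 46
f 46 47 48
f 46 48 36
f 47 33 49
f 47 49 48
f 48 49 50
f 48 50 36
f 49 33 51
f 49 51 50
f 50 51 52
f 50 52 36
f 51 33 53
f 51 53 52
f 52 53 54
f 52 54 36
f 53 33 55
f 53 55 54
f 54 55 56
f 54 56 36
f 55 33 57
f 55 57 56
f 56 57 58
f 56 58 36
f 57 33 59
f 57 59 58
f 58 59 60
f 58 60 36
f 59 33 61
f 59 61 60
f 60 61 62
f 60 62 36
f 61 33 63
f 61 63 62
f 62 63 64
f 62 64 36
f 63 33 65
f 63 65 64
f 64 65 66
f 64 66 36
f 65 33 34
f 65 34 66
f 66 34 35
f 66 35 36
f 68 67 71
f 68 71 69
f 69 71 72
f 69 72 70
f 71 67 73
f 71 73 72
f 72 73 74
f 72 74 70
f 73 67 75
f 73 75 74
f 74 75 76
f 74 76 70
f 75 67 77
f 75 77 76
f 76 77 78
f 76 78 70
f 77 67 79
f 77 79 78
f 78 79 80
f 78 80 70
f 79 67 81
f 79 81 80
f 80 81 82
f 80 82 70
f 81 67 83
f 81 83 82
f 82 83 84
f 82 84 70
f 83 67 85
f 83 85 84
f 84 85 86
f 84 86 70
f 85 67 87
f 85 87 86
f 86 87 88
f 86 88 70
f 87 67 68
f 87 68 88
f 88 68 69
f 88 69 70



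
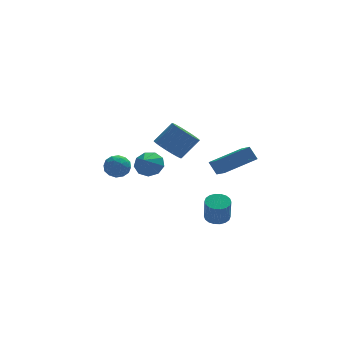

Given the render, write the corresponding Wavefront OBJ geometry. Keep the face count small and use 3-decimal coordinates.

v -2.237 3.665 -2.37
v -1.598 3.901 -2.899
v -2.362 2.459 -3.061
v -1.723 2.695 -3.59
v -1.555 2.513 -2.764
v -1.477 3.258 -2.337
v -2.483 3.102 -3.623
v -2.405 3.847 -3.196
v -1.75 3.553 -3.673
v -1.176 3.189 -3.142
v -2.784 3.171 -2.818
v -2.21 2.807 -2.287
v -1.906 3.889 -2.574
v -2.054 2.471 -3.386
v -1.955 2.364 -2.9
v -1.579 2.503 -3.211
v -1.835 3.511 -2.244
v -1.46 3.65 -2.555
v -1.434 2.834 -2.475
v -2.5 2.71 -3.405
v -2.125 2.849 -3.716
v -2.381 3.857 -2.749
v -2.005 3.996 -3.06
v -2.526 3.526 -3.485
v -1.62 3.823 -3.34
v -1.694 3.114 -3.746
v -2.14 3.353 -3.765
v -2.095 3.791 -3.514
v -1.283 3.609 -3.028
v -1.357 2.9 -3.434
v -1.258 2.793 -2.948
v -1.212 3.231 -2.697
v -1.372 3.405 -3.483
v -2.603 3.46 -2.526
v -2.677 2.751 -2.932
v -2.748 3.129 -3.263
v -2.702 3.567 -3.012
v -2.266 3.246 -2.214
v -2.34 2.537 -2.62
v -1.865 2.569 -2.446
v -1.82 3.007 -2.195
v -2.588 2.955 -2.477
v -1.18 -2.367 -0.118
v -0.419 -2.404 0.301
v -1.66 -3.233 0.678
v -0.766 -1.987 0.545
v -1.307 -1.748 0.48
v -1.789 -1.798 0.134
v -1.986 -2.115 -0.329
v -1.807 -2.55 -0.694
v -1.334 -2.899 -0.789
v -0.79 -2.999 -0.57
v -0.428 -2.804 -0.14
v 2.652 -2.461 -4.641
v 3.373 -2.318 -4.552
v 3.288 -2.796 -3.091
v 2.568 -2.939 -3.179
v 3.231 -2.033 -4.467
v 3.146 -2.511 -3.006
v 2.974 -1.833 -4.417
v 2.889 -2.311 -2.955
v 2.654 -1.758 -4.411
v 2.569 -2.236 -2.949
v 2.333 -1.821 -4.45
v 2.248 -2.299 -2.989
v 2.075 -2.012 -4.527
v 1.991 -2.49 -3.066
v 1.932 -2.291 -4.627
v 1.848 -2.769 -3.165
v 1.932 -2.604 -4.729
v 1.847 -3.082 -3.268
v 2.074 -2.889 -4.814
v 1.989 -3.367 -3.353
v 2.331 -3.089 -4.865
v 2.246 -3.567 -3.403
v 2.651 -3.164 -4.871
v 2.566 -3.642 -3.409
v 2.972 -3.101 -4.831
v 2.887 -3.579 -3.37
v 3.229 -2.91 -4.754
v 3.145 -3.388 -3.293
v 3.372 -2.631 -4.655
v 3.288 -3.109 -3.193
v 2.046 -2.878 -0.063
v 2.15 -4.287 0.749
v 4 -2.377 0.557
v 4.104 -3.786 1.369
v 2.396 -3.294 -0.829
v 2.5 -4.703 -0.017
v 4.35 -2.793 -0.209
v 4.454 -4.202 0.603
v 1.066 3.495 -2.069
v 1.813 3.638 -2.778
v 2.96 3.887 -1.521
v 2.214 3.745 -0.811
v 1.649 4.066 -2.714
v 2.796 4.315 -1.456
v 1.37 4.381 -2.521
v 2.517 4.63 -1.264
v 1.031 4.521 -2.239
v 2.178 4.77 -0.982
v 0.698 4.457 -1.923
v 1.845 4.706 -0.666
v 0.439 4.203 -1.636
v 1.586 4.452 -0.379
v 0.304 3.809 -1.435
v 1.451 4.058 -0.178
v 0.32 3.353 -1.359
v 1.467 3.602 -0.102
v 0.484 2.925 -1.424
v 1.631 3.174 -0.166
v 0.763 2.61 -1.616
v 1.91 2.859 -0.359
v 1.102 2.47 -1.898
v 2.249 2.719 -0.641
v 1.435 2.534 -2.214
v 2.582 2.783 -0.957
v 1.694 2.788 -2.501
v 2.841 3.037 -1.244
v 1.829 3.182 -2.702
v 2.976 3.431 -1.445
f 1 38 17
f 38 12 41
f 17 41 6
f 38 41 17
f 1 17 13
f 17 6 18
f 13 18 2
f 17 18 13
f 1 13 22
f 13 2 23
f 22 23 8
f 13 23 22
f 1 22 34
f 22 8 37
f 34 37 11
f 22 37 34
f 1 34 38
f 34 11 42
f 38 42 12
f 34 42 38
f 2 18 29
f 18 6 32
f 29 32 10
f 18 32 29
f 6 41 19
f 41 12 40
f 19 40 5
f 41 40 19
f 12 42 39
f 42 11 35
f 39 35 3
f 42 35 39
f 11 37 36
f 37 8 24
f 36 24 7
f 37 24 36
f 8 23 28
f 23 2 25
f 28 25 9
f 23 25 28
f 4 30 16
f 30 10 31
f 16 31 5
f 30 31 16
f 4 16 14
f 16 5 15
f 14 15 3
f 16 15 14
f 4 14 21
f 14 3 20
f 21 20 7
f 14 20 21
f 4 21 26
f 21 7 27
f 26 27 9
f 21 27 26
f 4 26 30
f 26 9 33
f 30 33 10
f 26 33 30
f 5 31 19
f 31 10 32
f 19 32 6
f 31 32 19
f 3 15 39
f 15 5 40
f 39 40 12
f 15 40 39
f 7 20 36
f 20 3 35
f 36 35 11
f 20 35 36
f 9 27 28
f 27 7 24
f 28 24 8
f 27 24 28
f 10 33 29
f 33 9 25
f 29 25 2
f 33 25 29
f 44 43 46
f 44 46 45
f 46 43 47
f 46 47 45
f 47 43 48
f 47 48 45
f 48 43 49
f 48 49 45
f 49 43 50
f 49 50 45
f 50 43 51
f 50 51 45
f 51 43 52
f 51 52 45
f 52 43 53
f 52 53 45
f 53 43 44
f 53 44 45
f 55 54 58
f 55 58 56
f 56 58 59
f 56 59 57
f 58 54 60
f 58 60 59
f 59 60 61
f 59 61 57
f 60 54 62
f 60 62 61
f 61 62 63
f 61 63 57
f 62 54 64
f 62 64 63
f 63 64 65
f 63 65 57
f 64 54 66
f 64 66 65
f 65 66 67
f 65 67 57
f 66 54 68
f 66 68 67
f 67 68 69
f 67 69 57
f 68 54 70
f 68 70 69
f 69 70 71
f 69 71 57
f 70 54 72
f 70 72 71
f 71 72 73
f 71 73 57
f 72 54 74
f 72 74 73
f 73 74 75
f 73 75 57
f 74 54 76
f 74 76 75
f 75 76 77
f 75 77 57
f 76 54 78
f 76 78 77
f 77 78 79
f 77 79 57
f 78 54 80
f 78 80 79
f 79 80 81
f 79 81 57
f 80 54 82
f 80 82 81
f 81 82 83
f 81 83 57
f 82 54 55
f 82 55 83
f 83 55 56
f 83 56 57
f 85 87 84
f 88 85 84
f 84 87 86
f 86 88 84
f 85 91 87
f 89 85 88
f 89 91 85
f 87 91 86
f 90 88 86
f 86 91 90
f 90 89 88
f 91 89 90
f 93 92 96
f 93 96 94
f 94 96 97
f 94 97 95
f 96 92 98
f 96 98 97
f 97 98 99
f 97 99 95
f 98 92 100
f 98 100 99
f 99 100 101
f 99 101 95
f 100 92 102
f 100 102 101
f 101 102 103
f 101 103 95
f 102 92 104
f 102 104 103
f 103 104 105
f 103 105 95
f 104 92 106
f 104 106 105
f 105 106 107
f 105 107 95
f 106 92 108
f 106 108 107
f 107 108 109
f 107 109 95
f 108 92 110
f 108 110 109
f 109 110 111
f 109 111 95
f 110 92 112
f 110 112 111
f 111 112 113
f 111 113 95
f 112 92 114
f 112 114 113
f 113 114 115
f 113 115 95
f 114 92 116
f 114 116 115
f 115 116 117
f 115 117 95
f 116 92 118
f 116 118 117
f 117 118 119
f 117 119 95
f 118 92 120
f 118 120 119
f 119 120 121
f 119 121 95
f 120 92 93
f 120 93 121
f 121 93 94
f 121 94 95



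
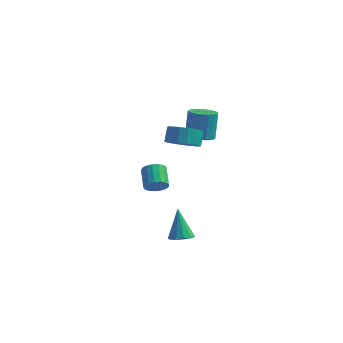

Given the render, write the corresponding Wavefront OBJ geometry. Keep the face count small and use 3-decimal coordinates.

v 2.384 -0.942 -4.72
v 2.834 -1.534 -4.35
v 1.776 -0.178 -2.76
v 3.118 -1.167 -4.405
v 3.17 -0.728 -4.56
v 2.972 -0.358 -4.765
v 2.587 -0.173 -4.957
v 2.138 -0.232 -5.073
v 1.767 -0.517 -5.077
v 1.592 -0.936 -4.968
v 1.668 -1.358 -4.78
v 1.972 -1.647 -4.573
v 2.406 -1.713 -4.413
v 2.051 2.453 2.164
v 2.791 2.997 2.019
v 2.689 3.631 3.87
v 1.949 3.087 4.016
v 2.446 3.256 1.911
v 2.343 3.89 3.763
v 2.01 3.331 1.861
v 1.907 3.965 3.713
v 1.583 3.205 1.881
v 1.481 3.839 3.732
v 1.264 2.907 1.965
v 1.162 3.541 3.817
v 1.125 2.504 2.095
v 1.023 3.138 3.947
v 1.198 2.09 2.241
v 1.096 2.724 4.093
v 1.467 1.759 2.369
v 1.364 2.393 4.221
v 1.869 1.587 2.451
v 1.767 2.221 4.302
v 2.313 1.613 2.466
v 2.211 2.248 4.318
v 2.697 1.832 2.413
v 2.595 2.466 4.264
v 2.933 2.193 2.302
v 2.831 2.827 4.154
v 2.967 2.613 2.16
v 2.865 3.248 4.012
v 0.005 0.546 -1.714
v 0.403 0.349 -1.061
v -0.288 1.436 -0.312
v -0.685 1.634 -0.966
v 0.625 0.605 -1.228
v -0.065 1.692 -0.479
v 0.705 0.848 -1.507
v 0.015 1.935 -0.758
v 0.625 1.021 -1.833
v -0.065 2.109 -1.084
v 0.403 1.086 -2.132
v -0.287 2.174 -1.383
v 0.09 1.027 -2.335
v -0.601 2.115 -1.586
v -0.243 0.858 -2.396
v -0.933 1.946 -1.648
v -0.519 0.618 -2.301
v -1.209 1.705 -1.552
v -0.674 0.361 -2.072
v -1.365 1.448 -1.323
v -0.675 0.146 -1.76
v -1.365 1.234 -1.012
v -0.519 0.023 -1.438
v -1.209 1.111 -0.69
v -0.243 0.02 -1.18
v -0.934 1.108 -0.431
v 0.09 0.138 -1.043
v -0.601 1.225 -0.295
v 2.397 -0.859 3.536
v 3.48 -0.837 3.659
v 3.366 -0.18 4.547
v 2.283 -0.201 4.424
v 3.381 -0.431 3.346
v 3.268 0.226 4.234
v 3.058 -0.124 3.077
v 2.944 0.534 3.964
v 2.582 0.016 2.913
v 2.469 0.673 3.8
v 2.065 -0.045 2.891
v 1.951 0.612 3.779
v 1.623 -0.292 3.018
v 1.509 0.365 3.905
v 1.359 -0.669 3.263
v 1.245 -0.012 4.15
v 1.332 -1.09 3.571
v 1.218 -0.433 4.458
v 1.55 -1.457 3.871
v 1.436 -0.8 4.758
v 1.961 -1.687 4.094
v 1.847 -1.03 4.982
v 2.472 -1.728 4.19
v 2.359 -1.071 5.077
v 2.966 -1.569 4.136
v 2.853 -0.912 5.023
v 3.33 -1.248 3.944
v 3.216 -0.59 4.831
f 2 1 4
f 2 4 3
f 4 1 5
f 4 5 3
f 5 1 6
f 5 6 3
f 6 1 7
f 6 7 3
f 7 1 8
f 7 8 3
f 8 1 9
f 8 9 3
f 9 1 10
f 9 10 3
f 10 1 11
f 10 11 3
f 11 1 12
f 11 12 3
f 12 1 13
f 12 13 3
f 13 1 2
f 13 2 3
f 15 14 18
f 15 18 16
f 16 18 19
f 16 19 17
f 18 14 20
f 18 20 19
f 19 20 21
f 19 21 17
f 20 14 22
f 20 22 21
f 21 22 23
f 21 23 17
f 22 14 24
f 22 24 23
f 23 24 25
f 23 25 17
f 24 14 26
f 24 26 25
f 25 26 27
f 25 27 17
f 26 14 28
f 26 28 27
f 27 28 29
f 27 29 17
f 28 14 30
f 28 30 29
f 29 30 31
f 29 31 17
f 30 14 32
f 30 32 31
f 31 32 33
f 31 33 17
f 32 14 34
f 32 34 33
f 33 34 35
f 33 35 17
f 34 14 36
f 34 36 35
f 35 36 37
f 35 37 17
f 36 14 38
f 36 38 37
f 37 38 39
f 37 39 17
f 38 14 40
f 38 40 39
f 39 40 41
f 39 41 17
f 40 14 15
f 40 15 41
f 41 15 16
f 41 16 17
f 43 42 46
f 43 46 44
f 44 46 47
f 44 47 45
f 46 42 48
f 46 48 47
f 47 48 49
f 47 49 45
f 48 42 50
f 48 50 49
f 49 50 51
f 49 51 45
f 50 42 52
f 50 52 51
f 51 52 53
f 51 53 45
f 52 42 54
f 52 54 53
f 53 54 55
f 53 55 45
f 54 42 56
f 54 56 55
f 55 56 57
f 55 57 45
f 56 42 58
f 56 58 57
f 57 58 59
f 57 59 45
f 58 42 60
f 58 60 59
f 59 60 61
f 59 61 45
f 60 42 62
f 60 62 61
f 61 62 63
f 61 63 45
f 62 42 64
f 62 64 63
f 63 64 65
f 63 65 45
f 64 42 66
f 64 66 65
f 65 66 67
f 65 67 45
f 66 42 68
f 66 68 67
f 67 68 69
f 67 69 45
f 68 42 43
f 68 43 69
f 69 43 44
f 69 44 45
f 71 70 74
f 71 74 72
f 72 74 75
f 72 75 73
f 74 70 76
f 74 76 75
f 75 76 77
f 75 77 73
f 76 70 78
f 76 78 77
f 77 78 79
f 77 79 73
f 78 70 80
f 78 80 79
f 79 80 81
f 79 81 73
f 80 70 82
f 80 82 81
f 81 82 83
f 81 83 73
f 82 70 84
f 82 84 83
f 83 84 85
f 83 85 73
f 84 70 86
f 84 86 85
f 85 86 87
f 85 87 73
f 86 70 88
f 86 88 87
f 87 88 89
f 87 89 73
f 88 70 90
f 88 90 89
f 89 90 91
f 89 91 73
f 90 70 92
f 90 92 91
f 91 92 93
f 91 93 73
f 92 70 94
f 92 94 93
f 93 94 95
f 93 95 73
f 94 70 96
f 94 96 95
f 95 96 97
f 95 97 73
f 96 70 71
f 96 71 97
f 97 71 72
f 97 72 73

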